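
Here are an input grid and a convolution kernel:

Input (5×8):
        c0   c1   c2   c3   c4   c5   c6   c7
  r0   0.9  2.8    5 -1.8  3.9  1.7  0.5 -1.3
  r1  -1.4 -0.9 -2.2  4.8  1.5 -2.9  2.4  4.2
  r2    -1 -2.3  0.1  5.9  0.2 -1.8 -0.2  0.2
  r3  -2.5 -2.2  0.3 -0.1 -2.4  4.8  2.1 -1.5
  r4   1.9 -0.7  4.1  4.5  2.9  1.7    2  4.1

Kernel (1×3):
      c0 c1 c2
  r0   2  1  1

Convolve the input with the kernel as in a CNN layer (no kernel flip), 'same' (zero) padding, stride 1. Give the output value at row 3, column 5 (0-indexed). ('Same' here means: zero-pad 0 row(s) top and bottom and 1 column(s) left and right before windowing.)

2.1

The receptive field on the zero-padded input at this output position is [-2.4 4.8 2.1]. Elementwise product with the kernel and sum: -2.4·2 + 4.8·1 + 2.1·1.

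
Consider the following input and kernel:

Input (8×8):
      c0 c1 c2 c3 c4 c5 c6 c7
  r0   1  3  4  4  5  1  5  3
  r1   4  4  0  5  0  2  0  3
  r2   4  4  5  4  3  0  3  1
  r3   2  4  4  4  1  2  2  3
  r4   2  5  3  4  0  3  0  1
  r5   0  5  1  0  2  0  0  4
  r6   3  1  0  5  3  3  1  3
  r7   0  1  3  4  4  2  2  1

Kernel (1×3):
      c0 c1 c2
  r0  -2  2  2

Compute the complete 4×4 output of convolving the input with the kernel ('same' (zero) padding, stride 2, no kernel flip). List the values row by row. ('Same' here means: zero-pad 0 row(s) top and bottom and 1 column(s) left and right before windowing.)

8 10 4 14
16 10 -2 8
14 4 -2 -4
8 8 2 2

Output[0,0]: The receptive field on the zero-padded input at this output position is [0 1 3]. Elementwise product with the kernel and sum: 0·-2 + 1·2 + 3·2.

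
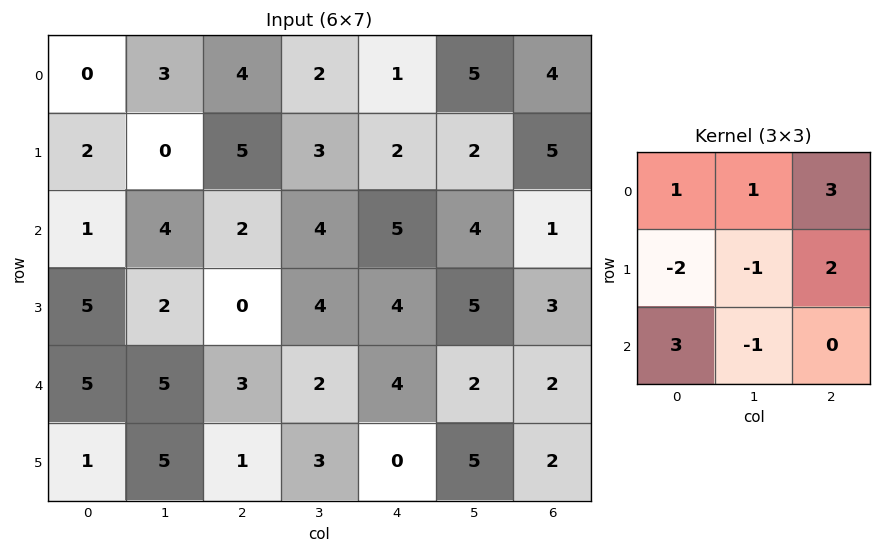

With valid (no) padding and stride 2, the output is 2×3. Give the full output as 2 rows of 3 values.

Output[0,0]: The receptive field on the input at this output position is [0 3 4 / 2 0 5 / 1 4 2]. Elementwise product with the kernel and sum: 0·1 + 3·1 + 4·3 + 2·-2 + 0·-1 + 5·2 + 1·3 + 4·-1.
Output[0,1]: The receptive field on the input at this output position is [4 2 1 / 5 3 2 / 2 4 5]. Elementwise product with the kernel and sum: 4·1 + 2·1 + 1·3 + 5·-2 + 3·-1 + 2·2 + 2·3 + 4·-1.

20 2 33
9 32 15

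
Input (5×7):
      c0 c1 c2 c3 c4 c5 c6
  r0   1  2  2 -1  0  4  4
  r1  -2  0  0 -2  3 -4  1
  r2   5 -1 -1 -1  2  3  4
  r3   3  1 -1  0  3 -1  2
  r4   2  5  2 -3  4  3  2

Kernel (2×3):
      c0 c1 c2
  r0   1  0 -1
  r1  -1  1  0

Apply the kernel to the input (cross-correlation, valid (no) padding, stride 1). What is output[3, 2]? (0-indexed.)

The receptive field on the input at this output position is [-1 0 3 / 2 -3 4]. Elementwise product with the kernel and sum: -1·1 + 3·-1 + 2·-1 + -3·1.

-9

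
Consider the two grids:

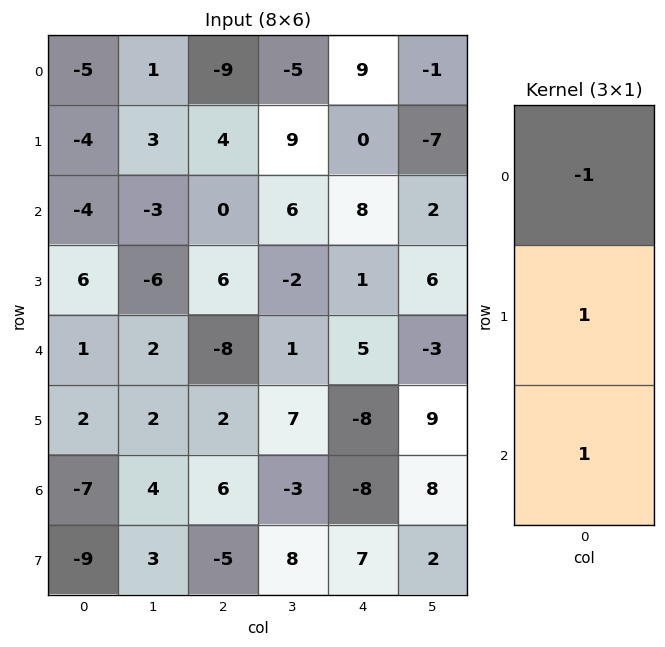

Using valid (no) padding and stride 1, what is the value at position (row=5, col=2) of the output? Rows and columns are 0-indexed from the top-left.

The receptive field on the input at this output position is [2 / 6 / -5]. Elementwise product with the kernel and sum: 2·-1 + 6·1 + -5·1.

-1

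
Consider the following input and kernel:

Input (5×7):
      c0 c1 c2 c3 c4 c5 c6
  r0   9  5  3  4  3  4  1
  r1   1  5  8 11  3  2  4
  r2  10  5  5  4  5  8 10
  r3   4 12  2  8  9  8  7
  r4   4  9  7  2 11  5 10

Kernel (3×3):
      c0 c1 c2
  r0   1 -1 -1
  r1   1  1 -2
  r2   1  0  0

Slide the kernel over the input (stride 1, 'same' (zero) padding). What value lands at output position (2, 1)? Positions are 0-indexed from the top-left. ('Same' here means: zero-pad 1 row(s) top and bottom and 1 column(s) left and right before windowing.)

-3

The receptive field on the zero-padded input at this output position is [1 5 8 / 10 5 5 / 4 12 2]. Elementwise product with the kernel and sum: 1·1 + 5·-1 + 8·-1 + 10·1 + 5·1 + 5·-2 + 4·1.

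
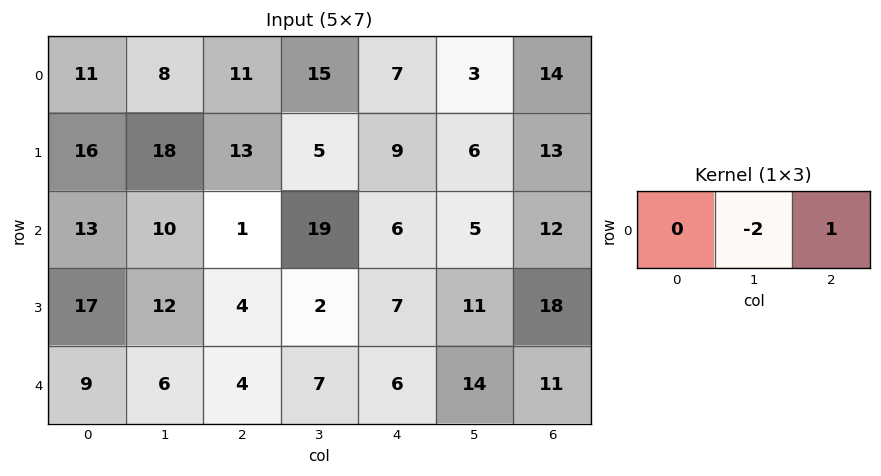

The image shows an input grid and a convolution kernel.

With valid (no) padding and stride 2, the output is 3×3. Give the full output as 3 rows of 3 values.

Output[0,0]: The receptive field on the input at this output position is [11 8 11]. Elementwise product with the kernel and sum: 8·-2 + 11·1.
Output[0,1]: The receptive field on the input at this output position is [11 15 7]. Elementwise product with the kernel and sum: 15·-2 + 7·1.

-5 -23 8
-19 -32 2
-8 -8 -17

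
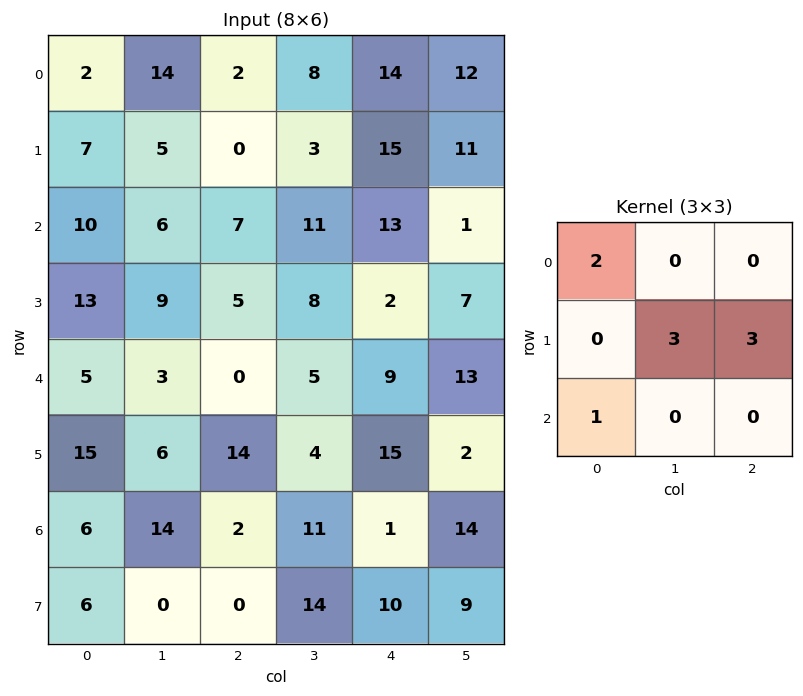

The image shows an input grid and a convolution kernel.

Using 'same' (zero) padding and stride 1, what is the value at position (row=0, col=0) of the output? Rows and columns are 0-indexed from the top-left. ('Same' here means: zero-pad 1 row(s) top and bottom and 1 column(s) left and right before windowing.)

48

The receptive field on the zero-padded input at this output position is [0 0 0 / 0 2 14 / 0 7 5]. Elementwise product with the kernel and sum: 0·2 + 2·3 + 14·3 + 0·1.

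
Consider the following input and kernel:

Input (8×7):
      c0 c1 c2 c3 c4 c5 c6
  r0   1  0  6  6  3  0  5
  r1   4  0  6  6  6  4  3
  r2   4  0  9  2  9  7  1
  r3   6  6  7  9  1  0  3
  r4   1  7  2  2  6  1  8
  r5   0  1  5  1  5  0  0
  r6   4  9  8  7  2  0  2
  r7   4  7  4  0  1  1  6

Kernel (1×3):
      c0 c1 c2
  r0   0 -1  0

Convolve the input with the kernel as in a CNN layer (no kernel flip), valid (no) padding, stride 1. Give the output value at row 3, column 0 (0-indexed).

The receptive field on the input at this output position is [6 6 7]. Elementwise product with the kernel and sum: 6·-1.

-6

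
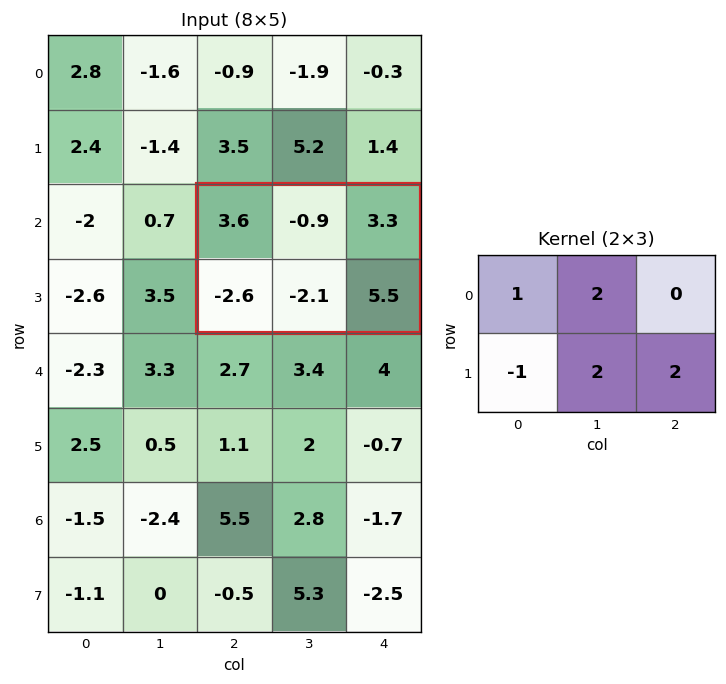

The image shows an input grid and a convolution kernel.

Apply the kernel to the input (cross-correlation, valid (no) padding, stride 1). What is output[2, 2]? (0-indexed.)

11.2

The receptive field on the input at this output position is [3.6 -0.9 3.3 / -2.6 -2.1 5.5]. Elementwise product with the kernel and sum: 3.6·1 + -0.9·2 + -2.6·-1 + -2.1·2 + 5.5·2.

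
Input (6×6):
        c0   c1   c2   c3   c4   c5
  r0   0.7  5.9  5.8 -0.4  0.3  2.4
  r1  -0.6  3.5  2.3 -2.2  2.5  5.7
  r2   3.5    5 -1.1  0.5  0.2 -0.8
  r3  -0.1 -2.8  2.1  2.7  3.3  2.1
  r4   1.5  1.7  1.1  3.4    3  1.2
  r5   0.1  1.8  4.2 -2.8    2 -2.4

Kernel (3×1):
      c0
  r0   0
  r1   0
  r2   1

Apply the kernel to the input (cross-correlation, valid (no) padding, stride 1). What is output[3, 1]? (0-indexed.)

1.8

The receptive field on the input at this output position is [-2.8 / 1.7 / 1.8]. Elementwise product with the kernel and sum: 1.8·1.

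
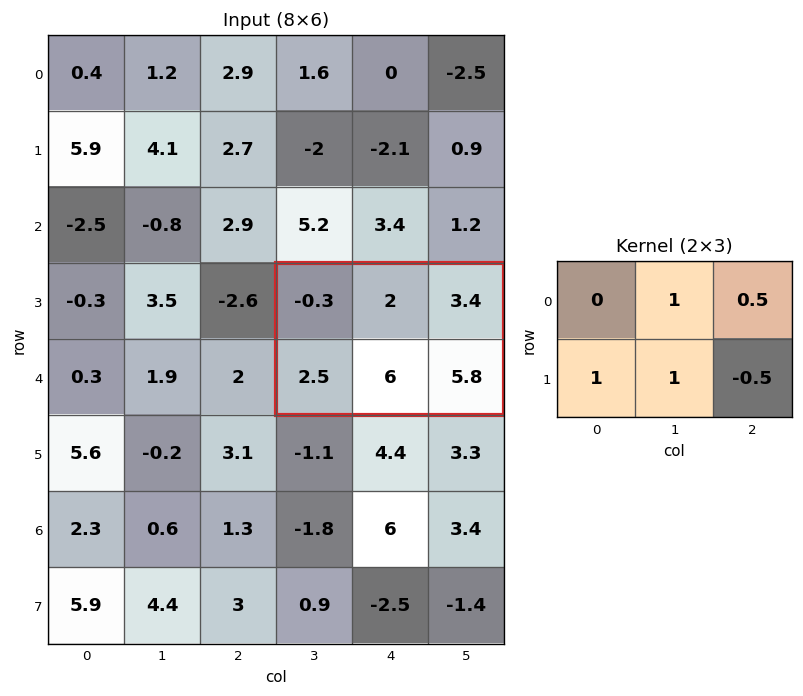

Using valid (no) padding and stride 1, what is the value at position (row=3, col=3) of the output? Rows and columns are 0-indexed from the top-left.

The receptive field on the input at this output position is [-0.3 2 3.4 / 2.5 6 5.8]. Elementwise product with the kernel and sum: 2·1 + 3.4·0.5 + 2.5·1 + 6·1 + 5.8·-0.5.

9.3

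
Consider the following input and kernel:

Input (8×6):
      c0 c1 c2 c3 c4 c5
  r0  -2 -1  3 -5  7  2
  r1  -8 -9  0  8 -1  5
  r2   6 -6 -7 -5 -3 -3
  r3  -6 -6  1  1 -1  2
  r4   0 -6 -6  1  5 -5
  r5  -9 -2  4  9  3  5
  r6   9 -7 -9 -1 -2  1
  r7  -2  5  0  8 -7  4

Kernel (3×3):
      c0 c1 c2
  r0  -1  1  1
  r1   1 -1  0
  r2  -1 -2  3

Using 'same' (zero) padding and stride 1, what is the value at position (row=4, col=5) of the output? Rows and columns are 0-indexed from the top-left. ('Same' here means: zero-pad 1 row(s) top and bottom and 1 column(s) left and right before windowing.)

The receptive field on the zero-padded input at this output position is [-1 2 0 / 5 -5 0 / 3 5 0]. Elementwise product with the kernel and sum: -1·-1 + 2·1 + 0·1 + 5·1 + -5·-1 + 3·-1 + 5·-2 + 0·3.

0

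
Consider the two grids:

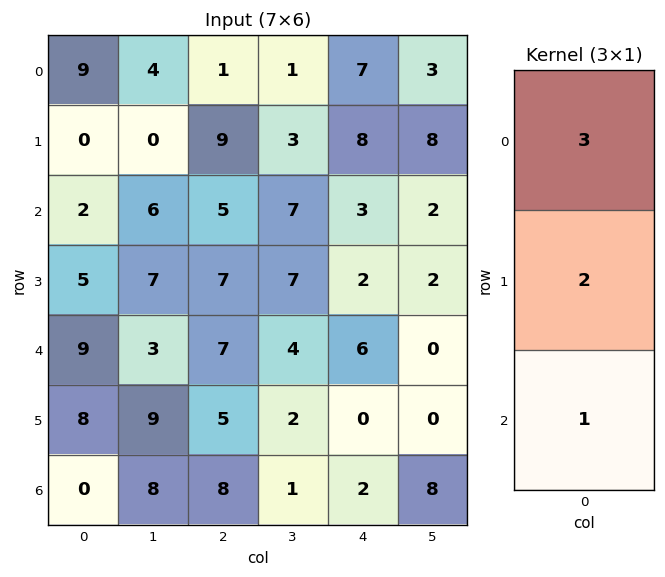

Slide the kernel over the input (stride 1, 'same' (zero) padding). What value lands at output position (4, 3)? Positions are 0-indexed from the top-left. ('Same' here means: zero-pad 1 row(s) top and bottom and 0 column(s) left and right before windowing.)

31

The receptive field on the zero-padded input at this output position is [7 / 4 / 2]. Elementwise product with the kernel and sum: 7·3 + 4·2 + 2·1.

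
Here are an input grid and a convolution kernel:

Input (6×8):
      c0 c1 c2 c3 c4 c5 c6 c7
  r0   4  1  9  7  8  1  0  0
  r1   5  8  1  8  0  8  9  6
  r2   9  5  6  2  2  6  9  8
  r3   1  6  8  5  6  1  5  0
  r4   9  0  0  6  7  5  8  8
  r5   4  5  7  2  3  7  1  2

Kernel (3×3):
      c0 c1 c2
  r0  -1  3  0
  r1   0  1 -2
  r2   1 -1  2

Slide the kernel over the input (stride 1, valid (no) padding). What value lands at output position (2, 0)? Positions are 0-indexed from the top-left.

5

The receptive field on the input at this output position is [9 5 6 / 1 6 8 / 9 0 0]. Elementwise product with the kernel and sum: 9·-1 + 5·3 + 6·1 + 8·-2 + 9·1 + 0·-1 + 0·2.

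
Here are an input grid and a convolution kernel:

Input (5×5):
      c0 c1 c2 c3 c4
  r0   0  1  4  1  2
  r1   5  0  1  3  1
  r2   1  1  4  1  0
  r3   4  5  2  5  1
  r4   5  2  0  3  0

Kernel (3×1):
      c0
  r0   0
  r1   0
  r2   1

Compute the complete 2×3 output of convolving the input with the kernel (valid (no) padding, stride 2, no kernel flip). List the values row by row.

1 4 0
5 0 0

Output[0,0]: The receptive field on the input at this output position is [0 / 5 / 1]. Elementwise product with the kernel and sum: 1·1.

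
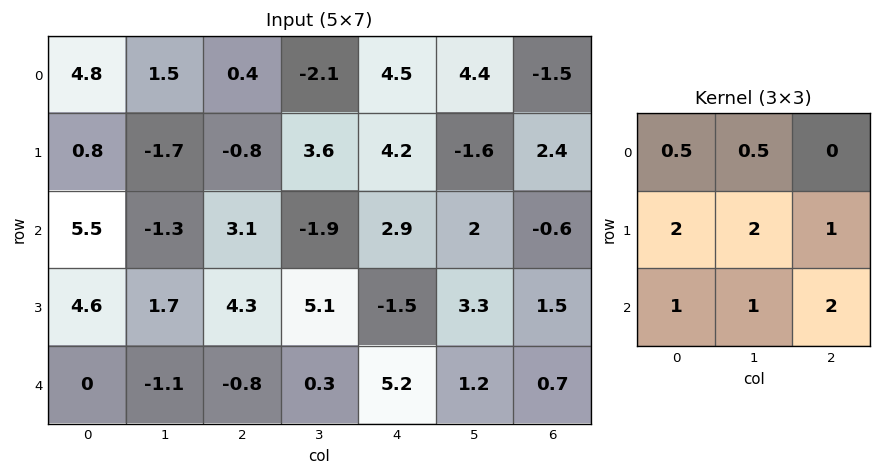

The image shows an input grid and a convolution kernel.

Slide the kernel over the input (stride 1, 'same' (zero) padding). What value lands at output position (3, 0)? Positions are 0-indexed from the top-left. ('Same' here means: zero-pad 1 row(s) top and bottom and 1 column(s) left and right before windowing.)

The receptive field on the zero-padded input at this output position is [0 5.5 -1.3 / 0 4.6 1.7 / 0 0 -1.1]. Elementwise product with the kernel and sum: 0·0.5 + 5.5·0.5 + 0·2 + 4.6·2 + 1.7·1 + 0·1 + 0·1 + -1.1·2.

11.45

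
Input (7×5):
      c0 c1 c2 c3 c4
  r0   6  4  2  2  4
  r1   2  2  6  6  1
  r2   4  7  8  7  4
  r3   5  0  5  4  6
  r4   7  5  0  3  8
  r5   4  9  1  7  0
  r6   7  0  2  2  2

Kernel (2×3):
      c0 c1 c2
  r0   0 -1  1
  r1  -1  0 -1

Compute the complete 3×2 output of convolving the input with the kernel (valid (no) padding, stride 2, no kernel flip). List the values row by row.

Output[0,0]: The receptive field on the input at this output position is [6 4 2 / 2 2 6]. Elementwise product with the kernel and sum: 4·-1 + 2·1 + 2·-1 + 6·-1.

-10 -5
-9 -14
-10 4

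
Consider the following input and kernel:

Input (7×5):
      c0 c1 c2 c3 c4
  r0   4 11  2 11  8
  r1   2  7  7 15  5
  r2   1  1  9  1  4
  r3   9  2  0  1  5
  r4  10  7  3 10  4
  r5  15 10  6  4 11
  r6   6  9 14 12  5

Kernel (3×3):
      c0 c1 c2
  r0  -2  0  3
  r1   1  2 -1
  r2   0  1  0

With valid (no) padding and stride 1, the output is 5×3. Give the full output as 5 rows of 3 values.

Output[0,0]: The receptive field on the input at this output position is [4 11 2 / 2 7 7 / 1 1 9]. Elementwise product with the kernel and sum: 4·-2 + 2·3 + 2·1 + 7·2 + 7·-1 + 1·1.
Output[0,1]: The receptive field on the input at this output position is [11 2 11 / 7 7 15 / 1 9 1]. Elementwise product with the kernel and sum: 11·-2 + 11·3 + 7·1 + 7·2 + 15·-1 + 9·1.

8 26 53
13 49 9
45 5 1
13 8 38
27 48 21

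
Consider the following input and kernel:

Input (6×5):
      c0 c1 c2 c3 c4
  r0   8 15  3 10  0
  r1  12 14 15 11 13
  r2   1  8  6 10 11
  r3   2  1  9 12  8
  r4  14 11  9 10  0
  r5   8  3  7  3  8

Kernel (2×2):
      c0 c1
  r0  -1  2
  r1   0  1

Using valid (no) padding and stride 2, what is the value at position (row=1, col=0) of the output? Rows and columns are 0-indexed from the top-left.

The receptive field on the input at this output position is [1 8 / 2 1]. Elementwise product with the kernel and sum: 1·-1 + 8·2 + 1·1.

16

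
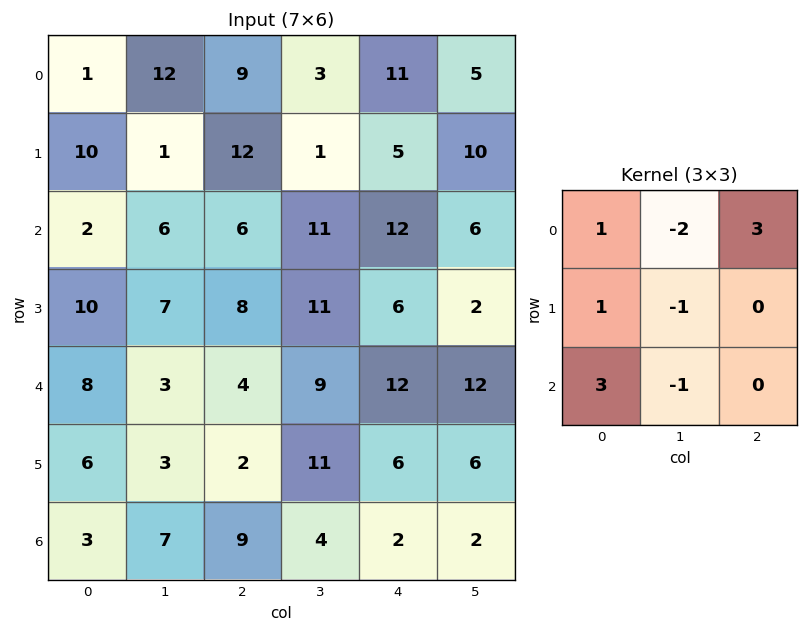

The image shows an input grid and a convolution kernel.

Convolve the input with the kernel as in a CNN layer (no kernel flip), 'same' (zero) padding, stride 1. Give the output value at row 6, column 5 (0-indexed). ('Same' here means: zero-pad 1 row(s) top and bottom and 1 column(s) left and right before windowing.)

-6

The receptive field on the zero-padded input at this output position is [6 6 0 / 2 2 0 / 0 0 0]. Elementwise product with the kernel and sum: 6·1 + 6·-2 + 0·3 + 2·1 + 2·-1 + 0·3 + 0·-1.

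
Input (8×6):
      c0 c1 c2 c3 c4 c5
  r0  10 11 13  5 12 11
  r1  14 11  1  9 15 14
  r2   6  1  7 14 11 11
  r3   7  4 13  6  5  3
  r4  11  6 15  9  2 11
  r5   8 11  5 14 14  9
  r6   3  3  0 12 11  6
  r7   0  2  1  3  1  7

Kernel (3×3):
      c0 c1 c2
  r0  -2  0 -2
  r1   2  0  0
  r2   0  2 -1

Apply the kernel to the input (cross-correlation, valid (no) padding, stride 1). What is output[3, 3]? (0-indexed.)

19

The receptive field on the input at this output position is [6 5 3 / 9 2 11 / 14 14 9]. Elementwise product with the kernel and sum: 6·-2 + 3·-2 + 9·2 + 14·2 + 9·-1.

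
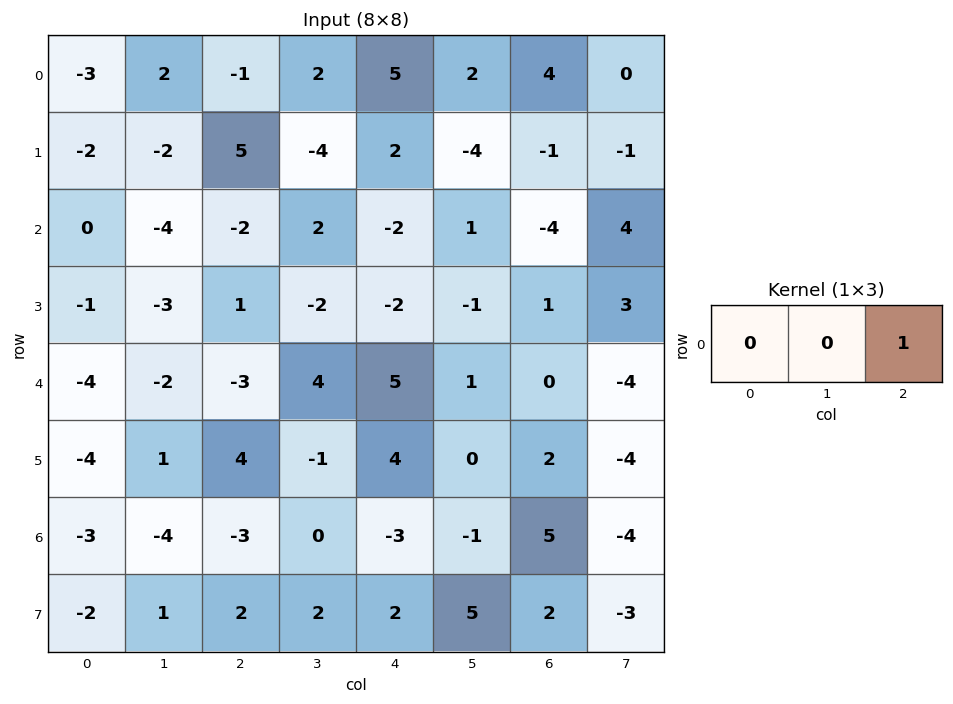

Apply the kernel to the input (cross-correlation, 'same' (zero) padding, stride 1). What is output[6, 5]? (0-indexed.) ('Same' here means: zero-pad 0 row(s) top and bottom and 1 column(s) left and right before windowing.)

5

The receptive field on the zero-padded input at this output position is [-3 -1 5]. Elementwise product with the kernel and sum: 5·1.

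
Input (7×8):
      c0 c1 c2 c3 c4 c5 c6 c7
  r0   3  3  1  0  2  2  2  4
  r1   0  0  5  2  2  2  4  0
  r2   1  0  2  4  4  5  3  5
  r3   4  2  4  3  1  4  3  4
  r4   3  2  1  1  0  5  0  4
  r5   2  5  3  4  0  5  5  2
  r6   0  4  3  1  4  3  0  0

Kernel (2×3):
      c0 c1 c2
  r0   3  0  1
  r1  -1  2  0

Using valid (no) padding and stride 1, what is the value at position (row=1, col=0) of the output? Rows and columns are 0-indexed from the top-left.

The receptive field on the input at this output position is [0 0 5 / 1 0 2]. Elementwise product with the kernel and sum: 0·3 + 5·1 + 1·-1 + 0·2.

4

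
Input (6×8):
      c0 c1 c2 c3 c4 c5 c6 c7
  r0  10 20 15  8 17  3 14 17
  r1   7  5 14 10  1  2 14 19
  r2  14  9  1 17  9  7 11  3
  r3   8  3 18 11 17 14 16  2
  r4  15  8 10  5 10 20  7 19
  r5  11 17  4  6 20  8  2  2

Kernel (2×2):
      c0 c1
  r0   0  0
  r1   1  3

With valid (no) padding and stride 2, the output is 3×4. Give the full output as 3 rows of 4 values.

Output[0,0]: The receptive field on the input at this output position is [10 20 / 7 5]. Elementwise product with the kernel and sum: 7·1 + 5·3.
Output[0,1]: The receptive field on the input at this output position is [15 8 / 14 10]. Elementwise product with the kernel and sum: 14·1 + 10·3.

22 44 7 71
17 51 59 22
62 22 44 8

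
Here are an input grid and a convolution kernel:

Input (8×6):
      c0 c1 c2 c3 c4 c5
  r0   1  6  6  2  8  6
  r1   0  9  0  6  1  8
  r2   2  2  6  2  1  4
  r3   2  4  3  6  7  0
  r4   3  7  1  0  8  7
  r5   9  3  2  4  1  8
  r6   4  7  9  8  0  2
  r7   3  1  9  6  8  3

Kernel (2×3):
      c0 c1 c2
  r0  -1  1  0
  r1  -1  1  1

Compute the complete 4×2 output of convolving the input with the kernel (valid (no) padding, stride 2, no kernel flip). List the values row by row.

Output[0,0]: The receptive field on the input at this output position is [1 6 6 / 0 9 0]. Elementwise product with the kernel and sum: 1·-1 + 6·1 + 0·-1 + 9·1 + 0·1.

14 3
5 6
0 2
10 4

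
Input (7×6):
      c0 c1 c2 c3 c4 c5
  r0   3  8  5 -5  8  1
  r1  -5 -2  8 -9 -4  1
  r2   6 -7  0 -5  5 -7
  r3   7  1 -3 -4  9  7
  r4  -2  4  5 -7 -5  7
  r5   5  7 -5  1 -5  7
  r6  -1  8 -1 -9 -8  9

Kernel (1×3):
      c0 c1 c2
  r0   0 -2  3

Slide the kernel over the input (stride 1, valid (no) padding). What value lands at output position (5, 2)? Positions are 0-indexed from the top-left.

-17

The receptive field on the input at this output position is [-5 1 -5]. Elementwise product with the kernel and sum: 1·-2 + -5·3.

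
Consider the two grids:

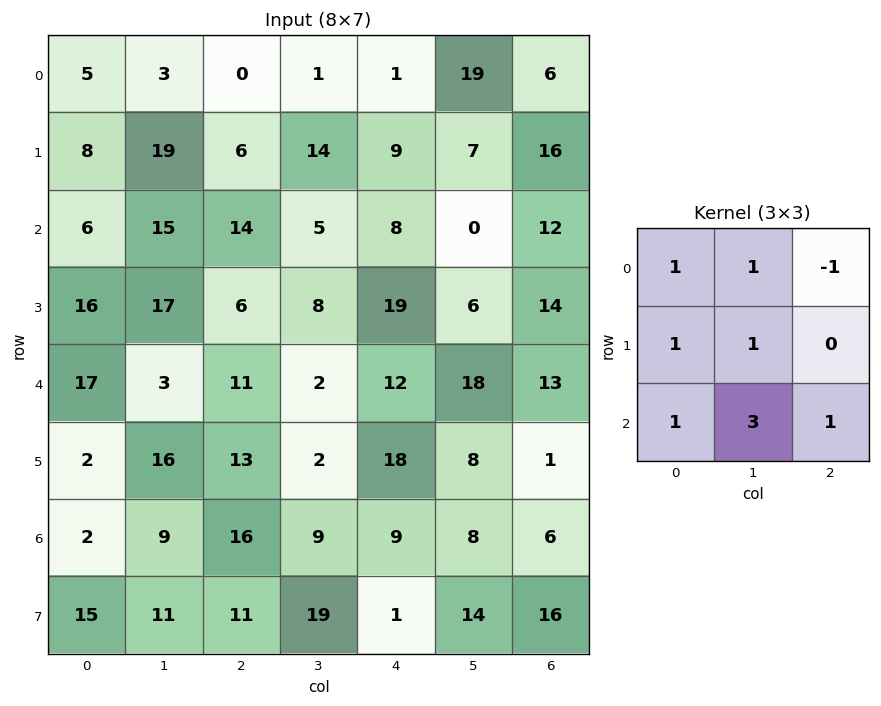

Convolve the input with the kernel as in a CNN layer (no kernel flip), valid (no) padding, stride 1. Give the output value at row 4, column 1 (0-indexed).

The receptive field on the input at this output position is [3 11 2 / 16 13 2 / 9 16 9]. Elementwise product with the kernel and sum: 3·1 + 11·1 + 2·-1 + 16·1 + 13·1 + 9·1 + 16·3 + 9·1.

107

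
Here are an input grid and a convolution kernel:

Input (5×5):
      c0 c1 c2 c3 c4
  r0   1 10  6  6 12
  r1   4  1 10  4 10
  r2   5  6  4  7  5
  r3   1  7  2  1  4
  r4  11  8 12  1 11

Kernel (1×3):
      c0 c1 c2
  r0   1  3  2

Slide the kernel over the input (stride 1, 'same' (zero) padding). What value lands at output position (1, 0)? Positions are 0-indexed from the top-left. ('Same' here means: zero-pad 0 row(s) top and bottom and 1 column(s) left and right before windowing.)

14

The receptive field on the zero-padded input at this output position is [0 4 1]. Elementwise product with the kernel and sum: 0·1 + 4·3 + 1·2.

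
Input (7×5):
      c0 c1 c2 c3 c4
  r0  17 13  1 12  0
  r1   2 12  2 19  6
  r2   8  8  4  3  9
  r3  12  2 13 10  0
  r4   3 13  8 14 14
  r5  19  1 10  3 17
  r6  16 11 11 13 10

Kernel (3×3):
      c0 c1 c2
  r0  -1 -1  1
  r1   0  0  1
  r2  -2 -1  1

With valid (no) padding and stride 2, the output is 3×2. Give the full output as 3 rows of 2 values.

-47 -9
-10 -14
-30 -16

Output[0,0]: The receptive field on the input at this output position is [17 13 1 / 2 12 2 / 8 8 4]. Elementwise product with the kernel and sum: 17·-1 + 13·-1 + 1·1 + 2·1 + 8·-2 + 8·-1 + 4·1.
Output[0,1]: The receptive field on the input at this output position is [1 12 0 / 2 19 6 / 4 3 9]. Elementwise product with the kernel and sum: 1·-1 + 12·-1 + 0·1 + 6·1 + 4·-2 + 3·-1 + 9·1.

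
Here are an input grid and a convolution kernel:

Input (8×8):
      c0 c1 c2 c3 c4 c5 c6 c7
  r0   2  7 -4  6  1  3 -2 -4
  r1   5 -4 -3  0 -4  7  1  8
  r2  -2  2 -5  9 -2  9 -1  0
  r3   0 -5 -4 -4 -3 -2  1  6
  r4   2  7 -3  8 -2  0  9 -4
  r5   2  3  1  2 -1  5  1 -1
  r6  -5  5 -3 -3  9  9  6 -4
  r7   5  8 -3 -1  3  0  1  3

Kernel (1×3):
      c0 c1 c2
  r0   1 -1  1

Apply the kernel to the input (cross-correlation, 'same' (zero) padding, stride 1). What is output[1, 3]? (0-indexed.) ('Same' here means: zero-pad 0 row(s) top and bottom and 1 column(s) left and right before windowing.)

The receptive field on the zero-padded input at this output position is [-3 0 -4]. Elementwise product with the kernel and sum: -3·1 + 0·-1 + -4·1.

-7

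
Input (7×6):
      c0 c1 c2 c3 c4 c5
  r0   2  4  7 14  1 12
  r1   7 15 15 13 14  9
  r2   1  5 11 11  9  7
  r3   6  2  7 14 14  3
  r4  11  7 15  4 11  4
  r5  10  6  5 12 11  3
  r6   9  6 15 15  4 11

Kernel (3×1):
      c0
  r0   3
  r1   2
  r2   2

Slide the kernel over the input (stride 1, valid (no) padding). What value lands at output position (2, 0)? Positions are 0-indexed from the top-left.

37

The receptive field on the input at this output position is [1 / 6 / 11]. Elementwise product with the kernel and sum: 1·3 + 6·2 + 11·2.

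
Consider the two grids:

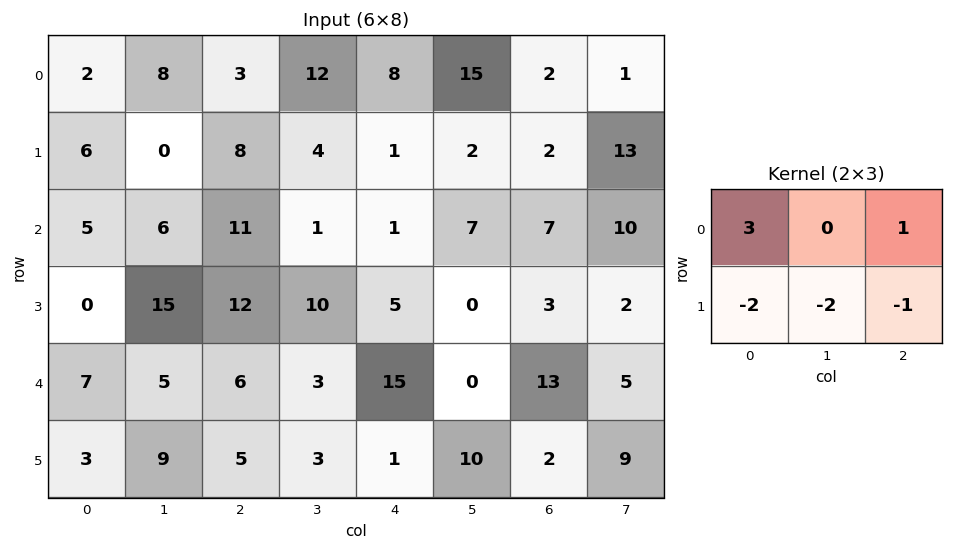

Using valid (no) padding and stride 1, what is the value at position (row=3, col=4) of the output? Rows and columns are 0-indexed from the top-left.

-25

The receptive field on the input at this output position is [5 0 3 / 15 0 13]. Elementwise product with the kernel and sum: 5·3 + 3·1 + 15·-2 + 0·-2 + 13·-1.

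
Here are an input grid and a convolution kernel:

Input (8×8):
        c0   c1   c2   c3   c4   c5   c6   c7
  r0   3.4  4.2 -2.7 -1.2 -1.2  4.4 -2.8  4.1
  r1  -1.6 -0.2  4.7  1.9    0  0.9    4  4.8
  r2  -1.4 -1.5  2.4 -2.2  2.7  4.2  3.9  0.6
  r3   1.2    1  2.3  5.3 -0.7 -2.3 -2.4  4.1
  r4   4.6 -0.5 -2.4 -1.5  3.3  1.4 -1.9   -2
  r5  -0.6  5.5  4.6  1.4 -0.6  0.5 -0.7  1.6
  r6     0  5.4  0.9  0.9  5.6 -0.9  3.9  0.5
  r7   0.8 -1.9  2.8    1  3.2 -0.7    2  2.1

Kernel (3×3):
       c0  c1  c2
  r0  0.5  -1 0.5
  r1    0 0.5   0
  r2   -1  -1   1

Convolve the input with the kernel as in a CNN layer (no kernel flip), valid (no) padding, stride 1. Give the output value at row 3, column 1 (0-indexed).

The receptive field on the input at this output position is [1 2.3 5.3 / -0.5 -2.4 -1.5 / 5.5 4.6 1.4]. Elementwise product with the kernel and sum: 1·0.5 + 2.3·-1 + 5.3·0.5 + -2.4·0.5 + 5.5·-1 + 4.6·-1 + 1.4·1.

-9.05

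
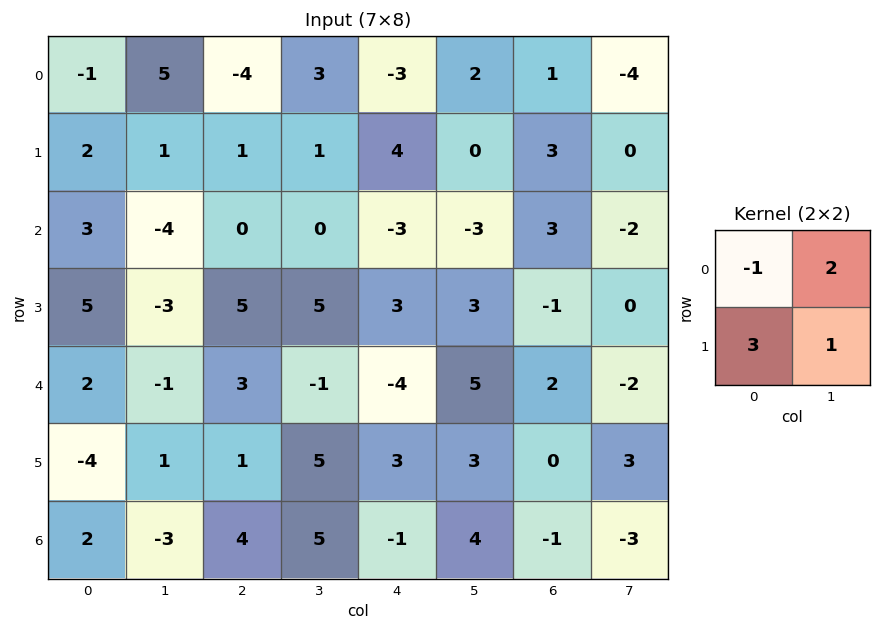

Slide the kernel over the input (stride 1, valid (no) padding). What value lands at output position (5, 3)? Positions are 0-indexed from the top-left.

The receptive field on the input at this output position is [5 3 / 5 -1]. Elementwise product with the kernel and sum: 5·-1 + 3·2 + 5·3 + -1·1.

15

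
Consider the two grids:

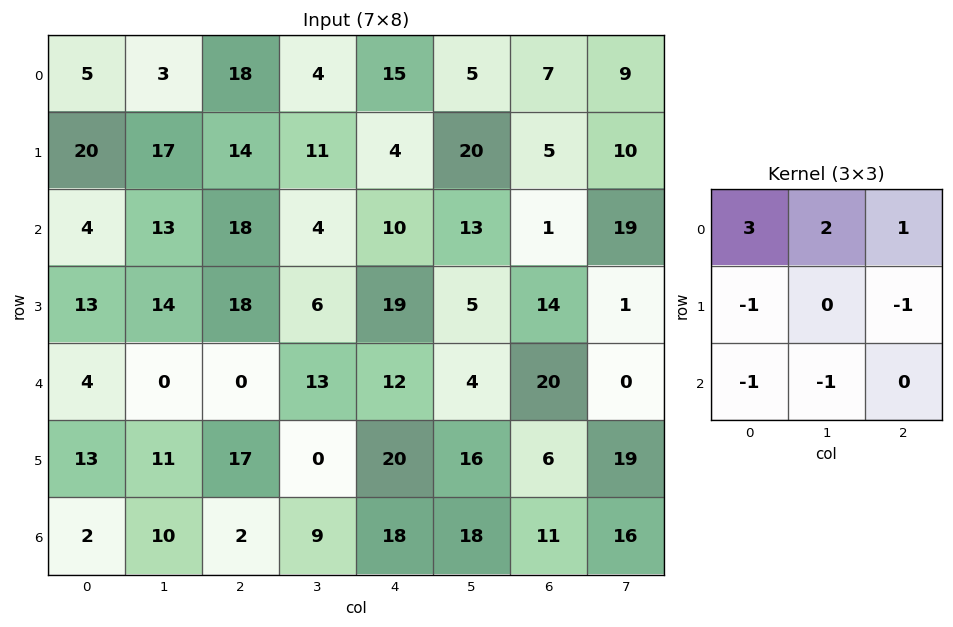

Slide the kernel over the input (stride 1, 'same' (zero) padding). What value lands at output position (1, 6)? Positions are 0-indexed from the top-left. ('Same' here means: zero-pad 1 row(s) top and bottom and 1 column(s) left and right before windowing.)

-6

The receptive field on the zero-padded input at this output position is [5 7 9 / 20 5 10 / 13 1 19]. Elementwise product with the kernel and sum: 5·3 + 7·2 + 9·1 + 20·-1 + 10·-1 + 13·-1 + 1·-1.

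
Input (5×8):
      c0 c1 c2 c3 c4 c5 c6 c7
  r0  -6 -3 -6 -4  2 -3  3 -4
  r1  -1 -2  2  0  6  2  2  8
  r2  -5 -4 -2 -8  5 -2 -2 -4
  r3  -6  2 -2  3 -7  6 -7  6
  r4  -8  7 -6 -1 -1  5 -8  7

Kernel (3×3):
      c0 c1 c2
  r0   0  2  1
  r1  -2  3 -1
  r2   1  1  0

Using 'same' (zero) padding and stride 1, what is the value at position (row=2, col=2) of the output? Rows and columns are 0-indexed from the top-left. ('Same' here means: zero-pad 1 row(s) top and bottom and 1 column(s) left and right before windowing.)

14

The receptive field on the zero-padded input at this output position is [-2 2 0 / -4 -2 -8 / 2 -2 3]. Elementwise product with the kernel and sum: 2·2 + 0·1 + -4·-2 + -2·3 + -8·-1 + 2·1 + -2·1.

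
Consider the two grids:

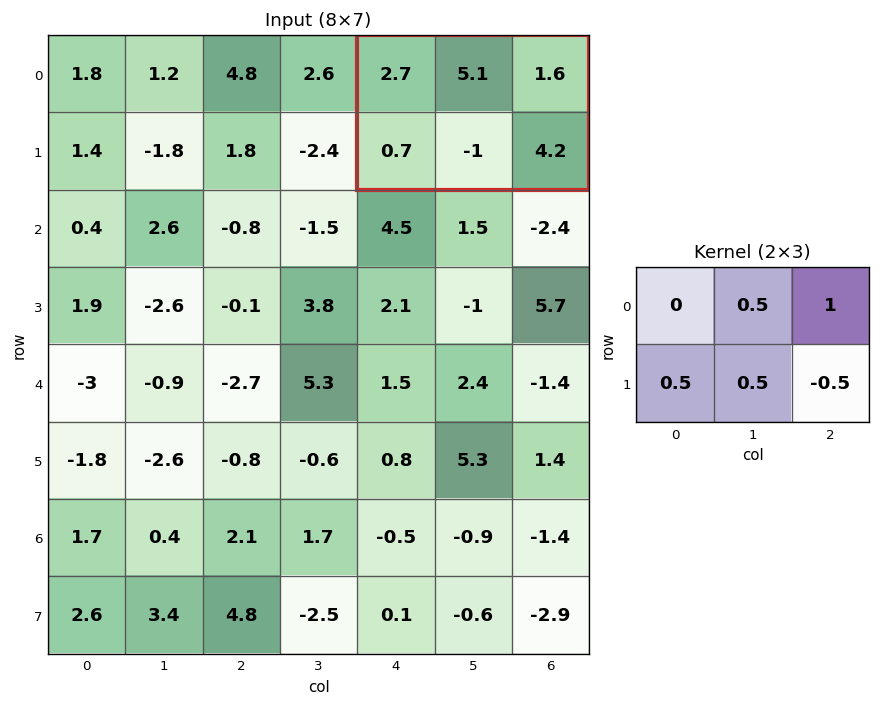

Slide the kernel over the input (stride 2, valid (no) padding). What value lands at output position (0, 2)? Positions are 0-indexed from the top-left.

1.9

The receptive field on the input at this output position is [2.7 5.1 1.6 / 0.7 -1 4.2]. Elementwise product with the kernel and sum: 5.1·0.5 + 1.6·1 + 0.7·0.5 + -1·0.5 + 4.2·-0.5.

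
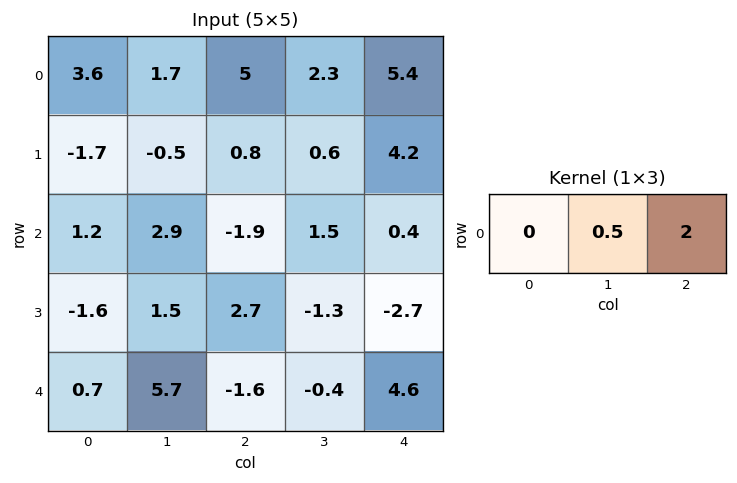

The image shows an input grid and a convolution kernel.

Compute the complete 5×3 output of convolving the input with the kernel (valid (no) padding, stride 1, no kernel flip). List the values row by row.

Output[0,0]: The receptive field on the input at this output position is [3.6 1.7 5]. Elementwise product with the kernel and sum: 1.7·0.5 + 5·2.

10.85 7.1 11.95
1.35 1.6 8.7
-2.35 2.05 1.55
6.15 -1.25 -6.05
-0.35 -1.6 9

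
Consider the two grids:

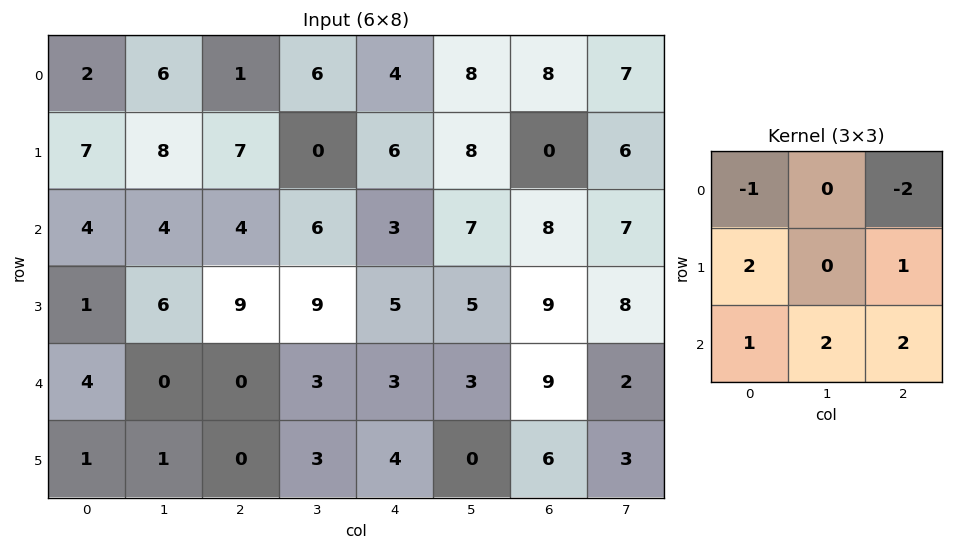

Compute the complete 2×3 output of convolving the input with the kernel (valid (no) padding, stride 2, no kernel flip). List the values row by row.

37 33 25
3 25 27

Output[0,0]: The receptive field on the input at this output position is [2 6 1 / 7 8 7 / 4 4 4]. Elementwise product with the kernel and sum: 2·-1 + 1·-2 + 7·2 + 7·1 + 4·1 + 4·2 + 4·2.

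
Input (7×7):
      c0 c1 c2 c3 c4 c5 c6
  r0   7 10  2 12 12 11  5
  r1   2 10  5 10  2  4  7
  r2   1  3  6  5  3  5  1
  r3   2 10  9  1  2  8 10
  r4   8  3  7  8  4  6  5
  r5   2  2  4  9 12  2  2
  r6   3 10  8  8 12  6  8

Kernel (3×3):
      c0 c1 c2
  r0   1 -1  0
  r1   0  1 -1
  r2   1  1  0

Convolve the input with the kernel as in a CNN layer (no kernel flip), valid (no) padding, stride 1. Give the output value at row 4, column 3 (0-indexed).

34

The receptive field on the input at this output position is [8 4 6 / 9 12 2 / 8 12 6]. Elementwise product with the kernel and sum: 8·1 + 4·-1 + 12·1 + 2·-1 + 8·1 + 12·1.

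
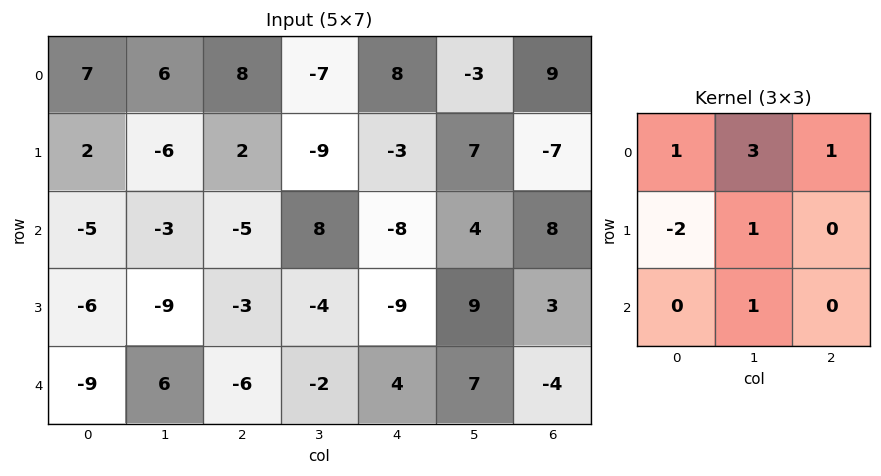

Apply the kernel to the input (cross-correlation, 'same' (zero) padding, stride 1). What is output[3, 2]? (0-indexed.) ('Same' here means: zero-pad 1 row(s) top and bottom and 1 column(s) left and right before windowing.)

The receptive field on the zero-padded input at this output position is [-3 -5 8 / -9 -3 -4 / 6 -6 -2]. Elementwise product with the kernel and sum: -3·1 + -5·3 + 8·1 + -9·-2 + -3·1 + -6·1.

-1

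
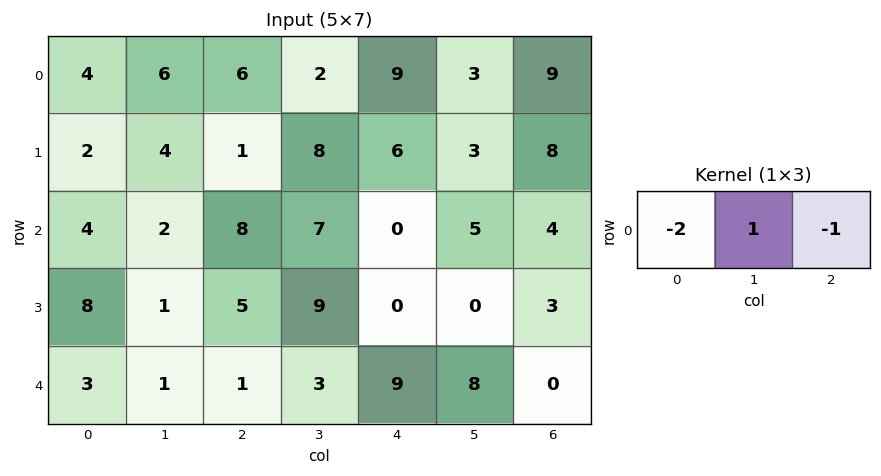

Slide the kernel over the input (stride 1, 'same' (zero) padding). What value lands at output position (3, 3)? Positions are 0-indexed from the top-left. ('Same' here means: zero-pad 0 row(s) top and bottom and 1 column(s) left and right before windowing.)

The receptive field on the zero-padded input at this output position is [5 9 0]. Elementwise product with the kernel and sum: 5·-2 + 9·1 + 0·-1.

-1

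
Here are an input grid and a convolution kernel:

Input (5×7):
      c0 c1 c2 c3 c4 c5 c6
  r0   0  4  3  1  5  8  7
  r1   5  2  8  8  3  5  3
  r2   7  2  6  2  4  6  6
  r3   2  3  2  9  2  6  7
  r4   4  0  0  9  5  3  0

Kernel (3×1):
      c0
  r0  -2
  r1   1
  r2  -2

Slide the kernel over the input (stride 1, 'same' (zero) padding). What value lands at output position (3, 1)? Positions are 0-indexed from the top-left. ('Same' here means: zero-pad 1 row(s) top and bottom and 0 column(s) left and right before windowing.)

-1

The receptive field on the zero-padded input at this output position is [2 / 3 / 0]. Elementwise product with the kernel and sum: 2·-2 + 3·1 + 0·-2.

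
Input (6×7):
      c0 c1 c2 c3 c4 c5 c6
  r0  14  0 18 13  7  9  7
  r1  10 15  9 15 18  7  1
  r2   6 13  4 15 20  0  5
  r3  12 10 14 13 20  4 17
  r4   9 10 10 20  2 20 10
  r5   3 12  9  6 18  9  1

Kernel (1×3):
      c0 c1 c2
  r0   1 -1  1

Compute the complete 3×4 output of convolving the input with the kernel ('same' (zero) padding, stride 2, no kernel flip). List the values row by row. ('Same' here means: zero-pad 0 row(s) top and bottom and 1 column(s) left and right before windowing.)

-14 -5 15 2
7 24 -5 -5
1 20 38 10

Output[0,0]: The receptive field on the zero-padded input at this output position is [0 14 0]. Elementwise product with the kernel and sum: 0·1 + 14·-1 + 0·1.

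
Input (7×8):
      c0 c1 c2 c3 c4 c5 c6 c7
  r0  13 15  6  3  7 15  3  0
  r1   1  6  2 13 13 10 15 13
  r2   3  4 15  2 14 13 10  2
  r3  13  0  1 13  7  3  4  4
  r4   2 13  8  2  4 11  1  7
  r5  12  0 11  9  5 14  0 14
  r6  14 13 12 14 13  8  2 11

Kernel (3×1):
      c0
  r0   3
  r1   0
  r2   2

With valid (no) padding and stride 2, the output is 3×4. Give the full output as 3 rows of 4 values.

45 48 49 29
13 61 50 32
34 48 38 7

Output[0,0]: The receptive field on the input at this output position is [13 / 1 / 3]. Elementwise product with the kernel and sum: 13·3 + 3·2.
Output[0,1]: The receptive field on the input at this output position is [6 / 2 / 15]. Elementwise product with the kernel and sum: 6·3 + 15·2.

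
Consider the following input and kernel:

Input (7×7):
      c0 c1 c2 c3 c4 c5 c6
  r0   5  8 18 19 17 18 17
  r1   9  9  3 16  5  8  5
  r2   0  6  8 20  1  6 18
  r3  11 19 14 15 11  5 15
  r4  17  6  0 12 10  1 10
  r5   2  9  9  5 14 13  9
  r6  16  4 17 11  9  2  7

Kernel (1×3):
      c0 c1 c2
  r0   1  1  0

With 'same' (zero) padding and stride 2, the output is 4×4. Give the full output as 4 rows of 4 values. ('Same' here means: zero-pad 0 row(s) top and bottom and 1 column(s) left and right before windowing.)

5 26 36 35
0 14 21 24
17 6 22 11
16 21 20 9

Output[0,0]: The receptive field on the zero-padded input at this output position is [0 5 8]. Elementwise product with the kernel and sum: 0·1 + 5·1.
Output[0,1]: The receptive field on the zero-padded input at this output position is [8 18 19]. Elementwise product with the kernel and sum: 8·1 + 18·1.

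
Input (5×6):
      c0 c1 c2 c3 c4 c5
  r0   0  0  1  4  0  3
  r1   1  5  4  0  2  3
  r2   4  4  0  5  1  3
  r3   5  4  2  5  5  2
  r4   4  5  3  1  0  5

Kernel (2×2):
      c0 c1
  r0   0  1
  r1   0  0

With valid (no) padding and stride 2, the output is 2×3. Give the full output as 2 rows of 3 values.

Output[0,0]: The receptive field on the input at this output position is [0 0 / 1 5]. Elementwise product with the kernel and sum: 0·1.

0 4 3
4 5 3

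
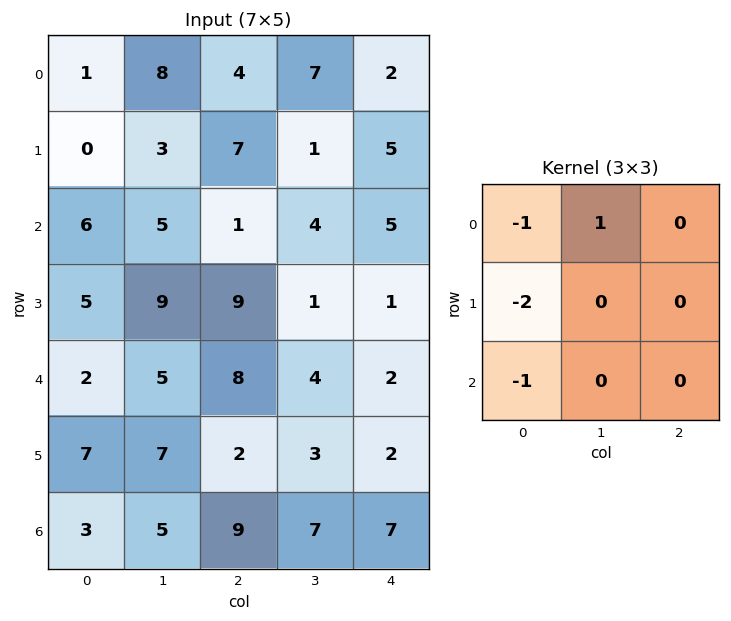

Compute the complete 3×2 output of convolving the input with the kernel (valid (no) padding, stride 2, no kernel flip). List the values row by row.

1 -12
-13 -23
-14 -17

Output[0,0]: The receptive field on the input at this output position is [1 8 4 / 0 3 7 / 6 5 1]. Elementwise product with the kernel and sum: 1·-1 + 8·1 + 0·-2 + 6·-1.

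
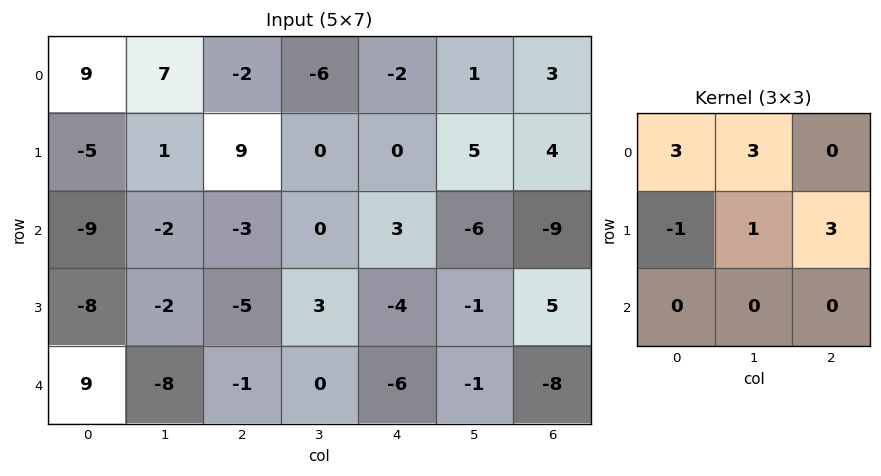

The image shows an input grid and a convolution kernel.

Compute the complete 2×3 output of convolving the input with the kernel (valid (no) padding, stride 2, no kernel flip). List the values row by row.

81 -33 14
-42 -13 9

Output[0,0]: The receptive field on the input at this output position is [9 7 -2 / -5 1 9 / -9 -2 -3]. Elementwise product with the kernel and sum: 9·3 + 7·3 + -5·-1 + 1·1 + 9·3.
Output[0,1]: The receptive field on the input at this output position is [-2 -6 -2 / 9 0 0 / -3 0 3]. Elementwise product with the kernel and sum: -2·3 + -6·3 + 9·-1 + 0·1 + 0·3.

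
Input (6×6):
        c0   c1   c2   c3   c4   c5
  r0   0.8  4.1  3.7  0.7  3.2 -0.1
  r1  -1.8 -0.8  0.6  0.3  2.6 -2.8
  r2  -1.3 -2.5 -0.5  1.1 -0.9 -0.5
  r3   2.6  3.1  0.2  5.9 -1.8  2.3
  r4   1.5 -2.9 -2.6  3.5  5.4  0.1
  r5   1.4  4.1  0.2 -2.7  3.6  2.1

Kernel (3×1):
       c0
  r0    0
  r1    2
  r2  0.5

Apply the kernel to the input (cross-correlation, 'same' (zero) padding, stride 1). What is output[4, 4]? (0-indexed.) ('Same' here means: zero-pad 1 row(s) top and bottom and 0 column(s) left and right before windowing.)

The receptive field on the zero-padded input at this output position is [-1.8 / 5.4 / 3.6]. Elementwise product with the kernel and sum: 5.4·2 + 3.6·0.5.

12.6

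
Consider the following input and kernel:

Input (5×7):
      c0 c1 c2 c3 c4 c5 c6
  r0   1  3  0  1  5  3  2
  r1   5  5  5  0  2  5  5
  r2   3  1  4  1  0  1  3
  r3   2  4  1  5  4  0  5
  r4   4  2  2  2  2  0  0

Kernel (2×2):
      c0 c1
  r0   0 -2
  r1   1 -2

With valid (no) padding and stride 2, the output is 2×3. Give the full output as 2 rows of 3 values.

Output[0,0]: The receptive field on the input at this output position is [1 3 / 5 5]. Elementwise product with the kernel and sum: 3·-2 + 5·1 + 5·-2.
Output[0,1]: The receptive field on the input at this output position is [0 1 / 5 0]. Elementwise product with the kernel and sum: 1·-2 + 5·1 + 0·-2.

-11 3 -14
-8 -11 2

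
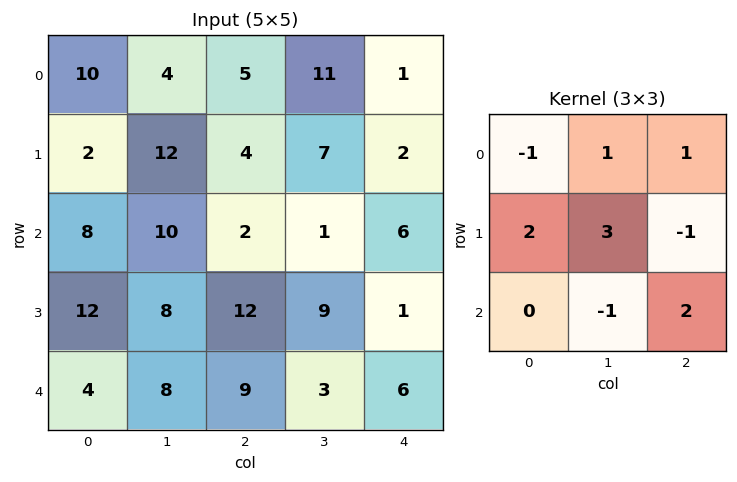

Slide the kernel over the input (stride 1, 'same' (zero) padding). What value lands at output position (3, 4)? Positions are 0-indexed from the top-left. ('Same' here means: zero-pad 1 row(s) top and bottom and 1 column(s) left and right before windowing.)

20

The receptive field on the zero-padded input at this output position is [1 6 0 / 9 1 0 / 3 6 0]. Elementwise product with the kernel and sum: 1·-1 + 6·1 + 0·1 + 9·2 + 1·3 + 0·-1 + 6·-1 + 0·2.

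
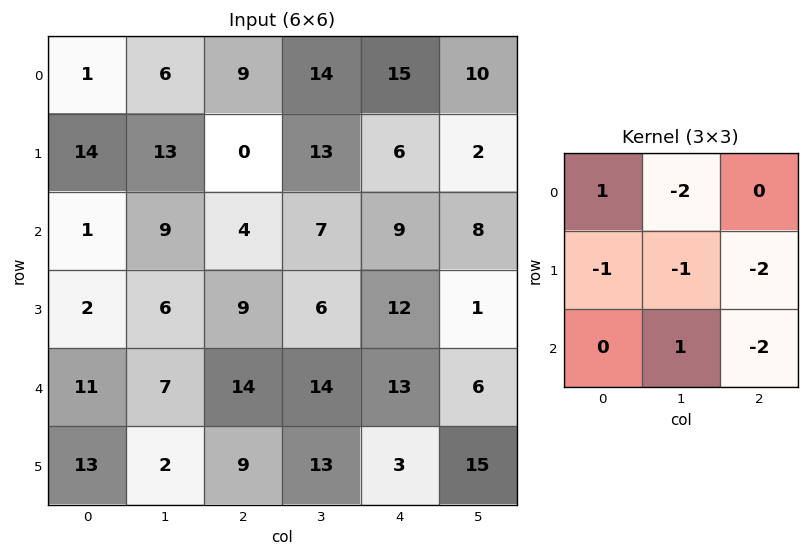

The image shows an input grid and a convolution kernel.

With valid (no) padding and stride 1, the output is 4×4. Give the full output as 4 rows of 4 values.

Output[0,0]: The receptive field on the input at this output position is [1 6 9 / 14 13 0 / 1 9 4]. Elementwise product with the kernel and sum: 1·1 + 6·-2 + 14·-1 + 13·-1 + 0·-2 + 9·1 + 4·-2.
Output[0,1]: The receptive field on the input at this output position is [6 9 14 / 13 0 13 / 9 4 7]. Elementwise product with the kernel and sum: 6·1 + 9·-2 + 13·-1 + 0·-1 + 13·-2 + 4·1 + 7·-2.

-37 -61 -55 -46
-42 -17 -73 -21
-64 -40 -61 -30
-72 -78 -50 -84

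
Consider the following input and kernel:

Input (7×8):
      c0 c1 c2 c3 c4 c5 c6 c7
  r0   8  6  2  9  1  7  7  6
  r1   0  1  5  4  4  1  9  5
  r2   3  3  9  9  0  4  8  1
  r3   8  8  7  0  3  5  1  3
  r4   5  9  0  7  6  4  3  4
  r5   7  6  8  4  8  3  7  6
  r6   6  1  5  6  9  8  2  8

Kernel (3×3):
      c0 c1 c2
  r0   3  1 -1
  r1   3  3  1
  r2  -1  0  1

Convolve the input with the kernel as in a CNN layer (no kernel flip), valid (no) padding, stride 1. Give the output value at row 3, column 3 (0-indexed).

40

The receptive field on the input at this output position is [0 3 5 / 7 6 4 / 4 8 3]. Elementwise product with the kernel and sum: 0·3 + 3·1 + 5·-1 + 7·3 + 6·3 + 4·1 + 4·-1 + 3·1.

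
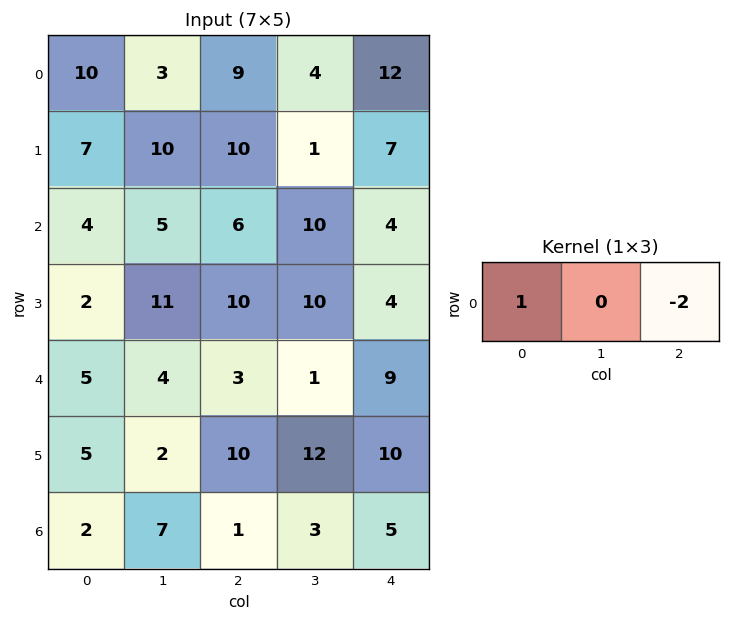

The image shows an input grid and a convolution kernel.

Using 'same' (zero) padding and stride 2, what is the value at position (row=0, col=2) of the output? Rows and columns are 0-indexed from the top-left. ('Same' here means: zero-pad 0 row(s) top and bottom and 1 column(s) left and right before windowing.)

The receptive field on the zero-padded input at this output position is [4 12 0]. Elementwise product with the kernel and sum: 4·1 + 0·-2.

4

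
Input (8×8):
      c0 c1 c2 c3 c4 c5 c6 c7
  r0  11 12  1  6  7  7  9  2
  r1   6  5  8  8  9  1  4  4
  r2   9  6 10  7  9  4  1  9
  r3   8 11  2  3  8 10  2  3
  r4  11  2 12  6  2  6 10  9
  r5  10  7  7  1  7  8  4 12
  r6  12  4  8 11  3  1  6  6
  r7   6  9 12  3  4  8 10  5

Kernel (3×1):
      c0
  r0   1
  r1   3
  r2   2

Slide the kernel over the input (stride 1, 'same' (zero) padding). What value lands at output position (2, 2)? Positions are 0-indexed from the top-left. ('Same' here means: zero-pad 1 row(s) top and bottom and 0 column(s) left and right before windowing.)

The receptive field on the zero-padded input at this output position is [8 / 10 / 2]. Elementwise product with the kernel and sum: 8·1 + 10·3 + 2·2.

42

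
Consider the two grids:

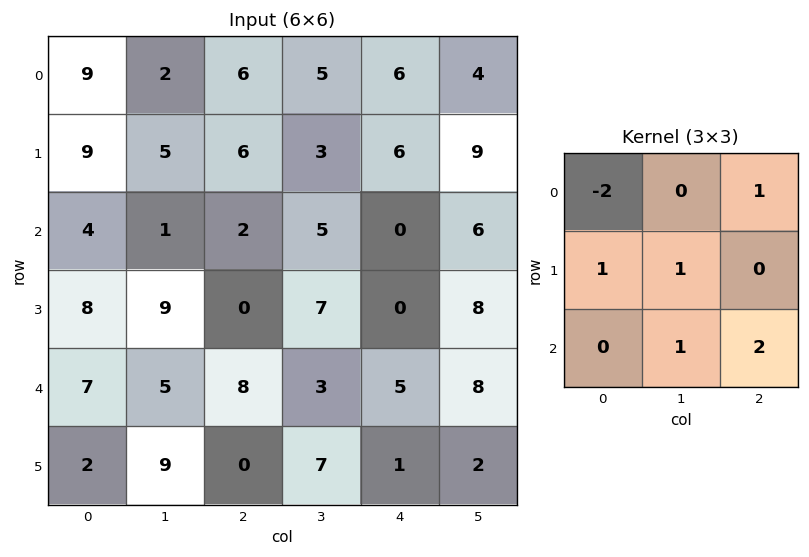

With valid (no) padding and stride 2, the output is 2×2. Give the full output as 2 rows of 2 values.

7 8
32 16

Output[0,0]: The receptive field on the input at this output position is [9 2 6 / 9 5 6 / 4 1 2]. Elementwise product with the kernel and sum: 9·-2 + 6·1 + 9·1 + 5·1 + 1·1 + 2·2.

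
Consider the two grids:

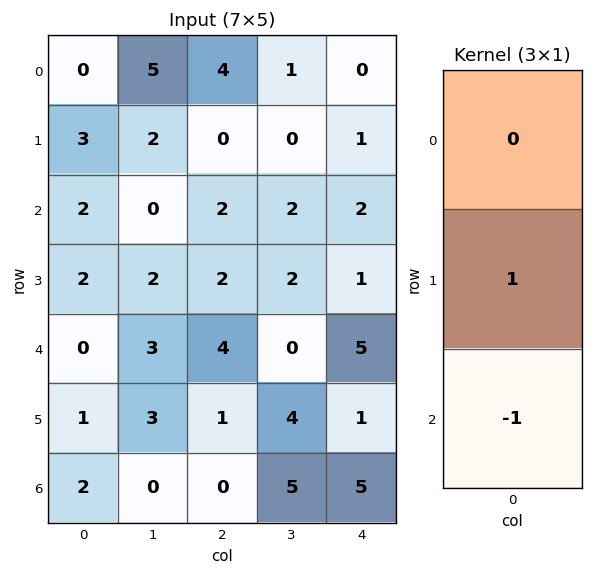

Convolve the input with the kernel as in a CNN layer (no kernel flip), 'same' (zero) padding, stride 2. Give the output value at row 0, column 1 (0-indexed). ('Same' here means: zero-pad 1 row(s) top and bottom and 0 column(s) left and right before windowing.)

4

The receptive field on the zero-padded input at this output position is [0 / 4 / 0]. Elementwise product with the kernel and sum: 4·1 + 0·-1.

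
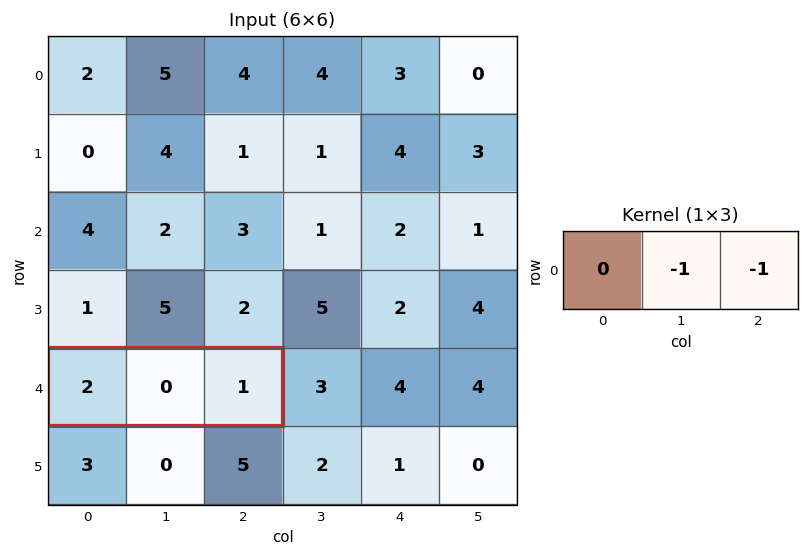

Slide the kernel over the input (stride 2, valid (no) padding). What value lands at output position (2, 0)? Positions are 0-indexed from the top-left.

The receptive field on the input at this output position is [2 0 1]. Elementwise product with the kernel and sum: 0·-1 + 1·-1.

-1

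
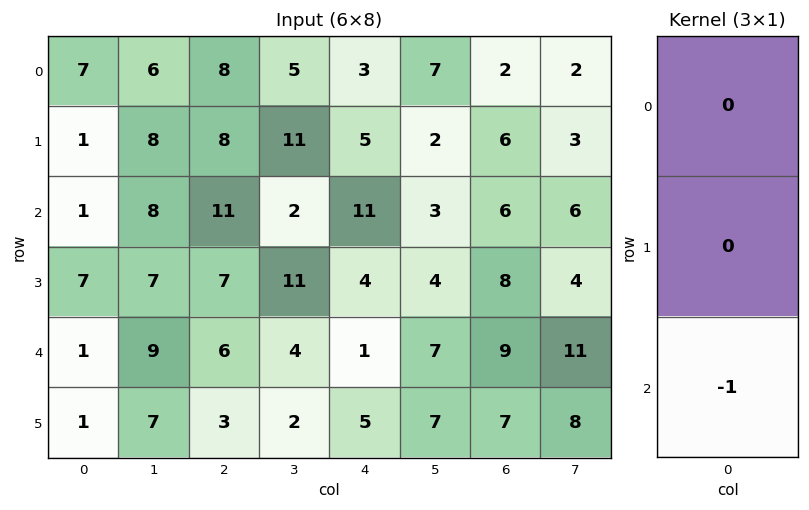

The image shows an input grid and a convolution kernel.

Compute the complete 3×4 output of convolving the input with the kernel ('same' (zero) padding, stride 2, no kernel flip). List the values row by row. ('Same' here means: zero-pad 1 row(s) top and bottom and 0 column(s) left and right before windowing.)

-1 -8 -5 -6
-7 -7 -4 -8
-1 -3 -5 -7

Output[0,0]: The receptive field on the zero-padded input at this output position is [0 / 7 / 1]. Elementwise product with the kernel and sum: 1·-1.
Output[0,1]: The receptive field on the zero-padded input at this output position is [0 / 8 / 8]. Elementwise product with the kernel and sum: 8·-1.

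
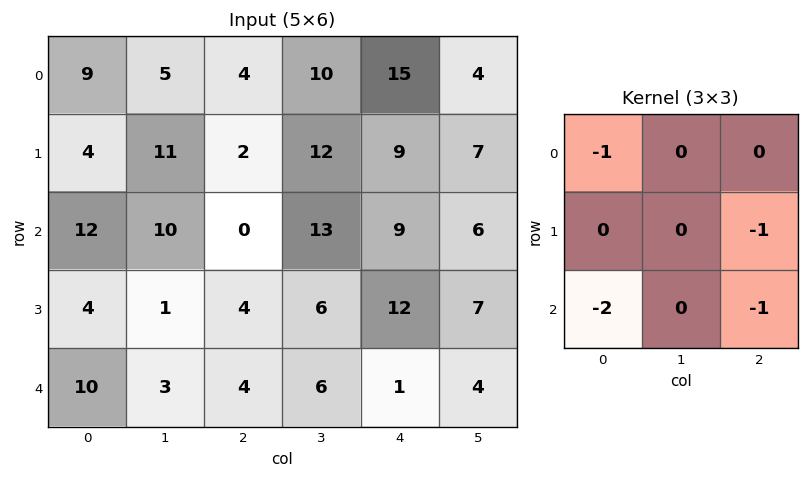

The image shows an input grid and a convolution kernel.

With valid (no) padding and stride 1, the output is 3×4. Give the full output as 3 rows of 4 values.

Output[0,0]: The receptive field on the input at this output position is [9 5 4 / 4 11 2 / 12 10 0]. Elementwise product with the kernel and sum: 9·-1 + 2·-1 + 12·-2 + 0·-1.

-35 -50 -22 -49
-16 -32 -31 -37
-40 -28 -21 -36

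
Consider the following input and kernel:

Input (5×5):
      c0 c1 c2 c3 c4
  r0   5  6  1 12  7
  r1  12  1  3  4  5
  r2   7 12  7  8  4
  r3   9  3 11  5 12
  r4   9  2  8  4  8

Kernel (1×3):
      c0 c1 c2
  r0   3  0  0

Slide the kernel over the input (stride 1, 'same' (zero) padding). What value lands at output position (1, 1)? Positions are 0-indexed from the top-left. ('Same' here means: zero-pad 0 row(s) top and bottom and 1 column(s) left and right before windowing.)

36

The receptive field on the zero-padded input at this output position is [12 1 3]. Elementwise product with the kernel and sum: 12·3.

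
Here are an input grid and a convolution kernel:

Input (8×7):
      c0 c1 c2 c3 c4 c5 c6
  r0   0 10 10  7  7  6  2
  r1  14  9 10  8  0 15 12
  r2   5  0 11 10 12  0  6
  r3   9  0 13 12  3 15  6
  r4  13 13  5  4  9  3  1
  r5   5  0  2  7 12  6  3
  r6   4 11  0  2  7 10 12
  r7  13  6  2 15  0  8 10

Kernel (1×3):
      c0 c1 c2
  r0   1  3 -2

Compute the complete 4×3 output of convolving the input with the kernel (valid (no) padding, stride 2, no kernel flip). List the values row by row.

Output[0,0]: The receptive field on the input at this output position is [0 10 10]. Elementwise product with the kernel and sum: 0·1 + 10·3 + 10·-2.

10 17 21
-17 17 0
42 -1 16
37 -8 13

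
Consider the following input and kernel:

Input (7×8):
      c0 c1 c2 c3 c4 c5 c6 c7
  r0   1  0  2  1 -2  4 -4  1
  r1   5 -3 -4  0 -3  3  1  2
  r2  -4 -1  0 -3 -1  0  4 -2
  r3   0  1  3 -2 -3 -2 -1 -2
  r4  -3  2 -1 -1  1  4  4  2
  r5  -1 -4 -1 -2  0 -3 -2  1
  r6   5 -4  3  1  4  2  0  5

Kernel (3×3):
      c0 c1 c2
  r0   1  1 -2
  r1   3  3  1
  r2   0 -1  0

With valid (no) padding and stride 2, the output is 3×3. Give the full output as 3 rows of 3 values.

Output[0,0]: The receptive field on the input at this output position is [1 0 2 / 5 -3 -4 / -4 -1 0]. Elementwise product with the kernel and sum: 1·1 + 0·1 + 2·-2 + 5·3 + -3·3 + -4·1 + -1·-1.

0 -5 11
-1 0 -29
-11 -14 -16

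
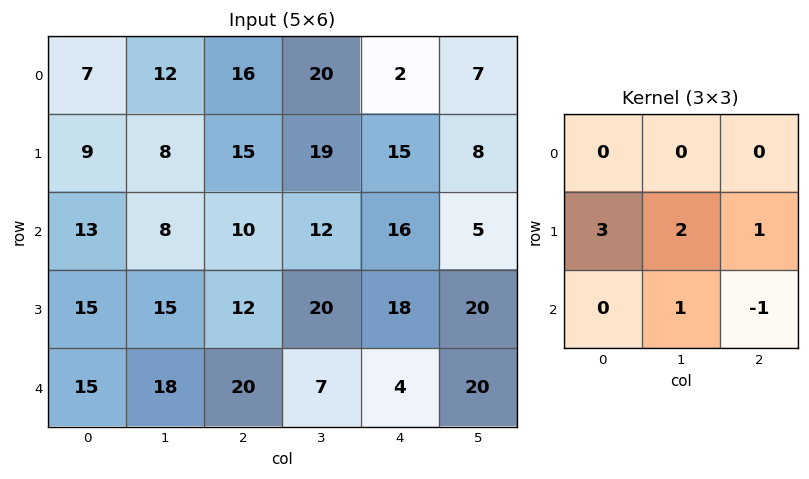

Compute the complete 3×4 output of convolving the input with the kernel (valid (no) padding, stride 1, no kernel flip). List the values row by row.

56 71 94 106
68 48 72 71
85 102 97 100

Output[0,0]: The receptive field on the input at this output position is [7 12 16 / 9 8 15 / 13 8 10]. Elementwise product with the kernel and sum: 9·3 + 8·2 + 15·1 + 8·1 + 10·-1.
Output[0,1]: The receptive field on the input at this output position is [12 16 20 / 8 15 19 / 8 10 12]. Elementwise product with the kernel and sum: 8·3 + 15·2 + 19·1 + 10·1 + 12·-1.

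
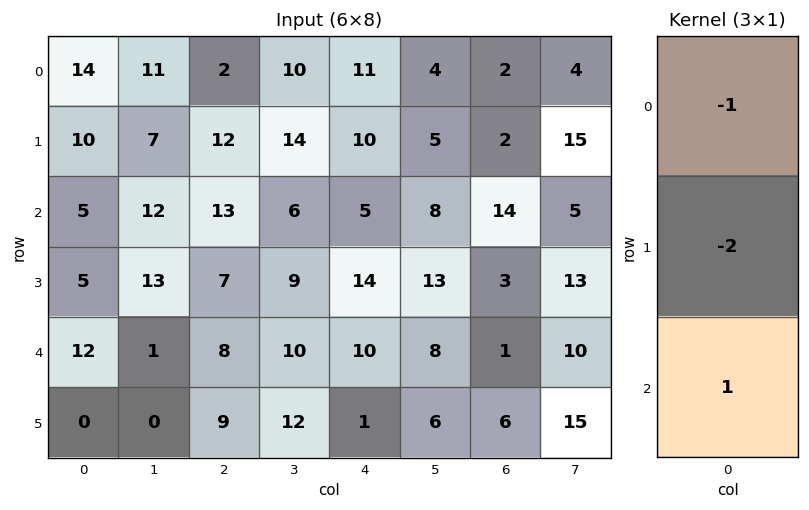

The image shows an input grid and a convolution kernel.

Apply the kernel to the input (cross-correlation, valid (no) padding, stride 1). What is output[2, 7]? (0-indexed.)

-21

The receptive field on the input at this output position is [5 / 13 / 10]. Elementwise product with the kernel and sum: 5·-1 + 13·-2 + 10·1.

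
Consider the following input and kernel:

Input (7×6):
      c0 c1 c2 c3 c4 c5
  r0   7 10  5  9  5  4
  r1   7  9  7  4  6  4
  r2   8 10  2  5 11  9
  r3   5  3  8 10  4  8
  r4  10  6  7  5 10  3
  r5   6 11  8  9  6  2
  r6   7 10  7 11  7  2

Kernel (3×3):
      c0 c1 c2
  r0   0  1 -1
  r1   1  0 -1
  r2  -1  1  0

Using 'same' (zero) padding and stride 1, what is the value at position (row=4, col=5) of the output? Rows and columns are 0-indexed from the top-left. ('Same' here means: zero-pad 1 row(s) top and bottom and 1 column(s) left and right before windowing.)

The receptive field on the zero-padded input at this output position is [4 8 0 / 10 3 0 / 6 2 0]. Elementwise product with the kernel and sum: 8·1 + 0·-1 + 10·1 + 0·-1 + 6·-1 + 2·1.

14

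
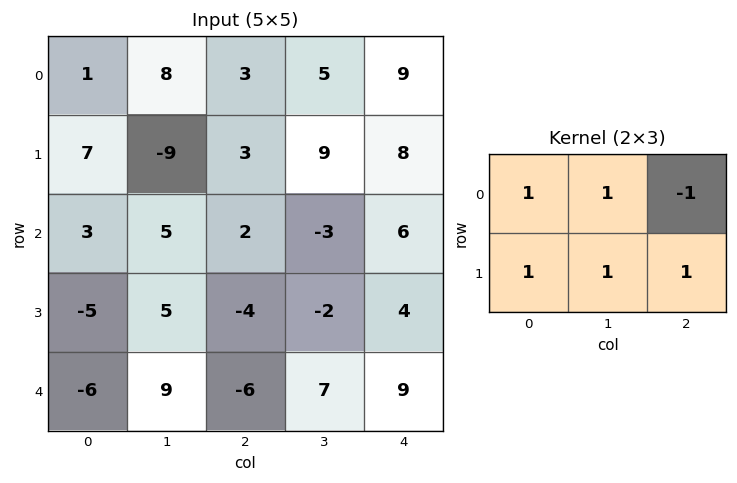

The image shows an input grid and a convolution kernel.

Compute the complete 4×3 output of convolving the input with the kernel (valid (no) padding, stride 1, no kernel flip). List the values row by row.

Output[0,0]: The receptive field on the input at this output position is [1 8 3 / 7 -9 3]. Elementwise product with the kernel and sum: 1·1 + 8·1 + 3·-1 + 7·1 + -9·1 + 3·1.

7 9 19
5 -11 9
2 9 -9
1 13 0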